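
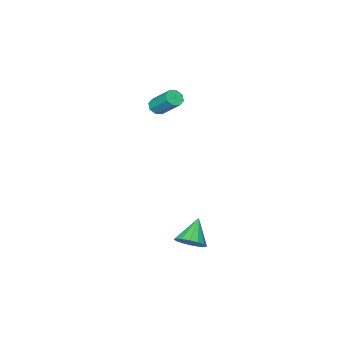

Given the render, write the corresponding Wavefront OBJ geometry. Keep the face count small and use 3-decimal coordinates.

v 3.237 3.185 -4.372
v 3.625 3.56 -3.837
v 2.303 2.715 -3.368
v 3.356 3.816 -3.967
v 3.056 3.904 -4.205
v 2.804 3.798 -4.488
v 2.668 3.529 -4.741
v 2.685 3.167 -4.894
v 2.85 2.81 -4.908
v 3.118 2.553 -4.778
v 3.419 2.466 -4.54
v 3.67 2.571 -4.256
v 3.806 2.841 -4.004
v 3.789 3.203 -3.85
v -0.707 -3.488 0.146
v -0.357 -3.228 -0.118
v -0.422 -2.053 0.95
v -0.773 -2.312 1.214
v -0.721 -3.145 -0.232
v -0.786 -1.97 0.837
v -1.077 -3.263 -0.124
v -1.142 -2.087 0.944
v -1.217 -3.512 0.141
v -1.282 -2.337 1.21
v -1.058 -3.747 0.41
v -1.123 -2.572 1.478
v -0.694 -3.83 0.523
v -0.759 -2.655 1.592
v -0.338 -3.713 0.416
v -0.403 -2.537 1.484
v -0.198 -3.463 0.15
v -0.263 -2.288 1.219
f 2 1 4
f 2 4 3
f 4 1 5
f 4 5 3
f 5 1 6
f 5 6 3
f 6 1 7
f 6 7 3
f 7 1 8
f 7 8 3
f 8 1 9
f 8 9 3
f 9 1 10
f 9 10 3
f 10 1 11
f 10 11 3
f 11 1 12
f 11 12 3
f 12 1 13
f 12 13 3
f 13 1 14
f 13 14 3
f 14 1 2
f 14 2 3
f 16 15 19
f 16 19 17
f 17 19 20
f 17 20 18
f 19 15 21
f 19 21 20
f 20 21 22
f 20 22 18
f 21 15 23
f 21 23 22
f 22 23 24
f 22 24 18
f 23 15 25
f 23 25 24
f 24 25 26
f 24 26 18
f 25 15 27
f 25 27 26
f 26 27 28
f 26 28 18
f 27 15 29
f 27 29 28
f 28 29 30
f 28 30 18
f 29 15 31
f 29 31 30
f 30 31 32
f 30 32 18
f 31 15 16
f 31 16 32
f 32 16 17
f 32 17 18



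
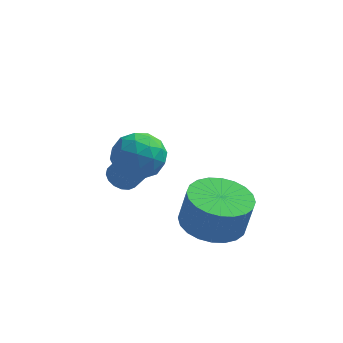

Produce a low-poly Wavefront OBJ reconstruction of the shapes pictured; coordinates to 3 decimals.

v 1.929 -2.362 -2.542
v 2.935 -2.664 -2.749
v 3.196 -2.66 -1.486
v 2.191 -2.358 -1.278
v 2.971 -2.248 -2.758
v 3.233 -2.245 -1.494
v 2.849 -1.85 -2.733
v 3.11 -1.846 -1.47
v 2.587 -1.529 -2.68
v 2.848 -1.526 -1.417
v 2.225 -1.335 -2.606
v 2.486 -1.332 -1.342
v 1.817 -1.298 -2.521
v 2.079 -1.294 -1.258
v 1.427 -1.422 -2.44
v 1.689 -1.419 -1.177
v 1.113 -1.69 -2.375
v 1.375 -1.686 -1.111
v 0.924 -2.06 -2.334
v 1.185 -2.056 -1.071
v 0.887 -2.475 -2.326
v 1.149 -2.472 -1.062
v 1.01 -2.874 -2.35
v 1.271 -2.87 -1.087
v 1.272 -3.194 -2.403
v 1.533 -3.191 -1.14
v 1.634 -3.388 -2.478
v 1.895 -3.385 -1.214
v 2.041 -3.426 -2.562
v 2.303 -3.422 -1.299
v 2.431 -3.301 -2.643
v 2.693 -3.298 -1.38
v 2.745 -3.034 -2.709
v 3.007 -3.03 -1.445
v -1.307 0.253 -2.825
v -1.013 -0.174 -3.085
v -0.318 -0.42 -1.895
v -0.613 0.007 -1.635
v -0.857 0.051 -3.13
v -0.162 -0.195 -1.94
v -0.804 0.323 -3.105
v -0.109 0.077 -1.914
v -0.866 0.578 -3.015
v -0.172 0.332 -1.825
v -1.03 0.759 -2.883
v -0.335 0.513 -1.692
v -1.257 0.824 -2.737
v -0.562 0.578 -1.546
v -1.496 0.758 -2.611
v -0.801 0.512 -1.421
v -1.691 0.577 -2.534
v -0.996 0.331 -1.344
v -1.799 0.321 -2.524
v -1.104 0.075 -1.334
v -1.794 0.05 -2.583
v -1.099 -0.196 -1.393
v -1.678 -0.175 -2.697
v -0.983 -0.421 -1.507
v -1.476 -0.302 -2.841
v -0.781 -0.548 -1.651
v -1.237 -0.301 -2.981
v -0.542 -0.547 -1.791
v -0.529 -3.044 0.468
v 0.103 -2.587 0.905
v -0.423 -4.113 1.435
v 0.209 -3.656 1.872
v -0.636 -3.365 1.874
v -0.701 -2.703 1.277
v 0.381 -3.997 1.063
v 0.316 -3.335 0.466
v 0.666 -3.176 1.272
v 0.037 -2.785 1.774
v -0.357 -3.915 0.566
v -0.986 -3.524 1.068
v -0.222 -2.721 0.602
v -0.098 -3.979 1.738
v -0.594 -3.807 1.74
v -0.223 -3.539 1.996
v -0.695 -2.79 0.82
v -0.323 -2.521 1.077
v -0.758 -2.978 1.647
v 0.003 -4.179 1.263
v 0.375 -3.91 1.52
v -0.097 -3.161 0.344
v 0.274 -2.893 0.6
v 0.438 -3.722 0.693
v 0.48 -2.799 1.074
v 0.542 -3.428 1.643
v 0.643 -3.628 1.168
v 0.605 -3.239 0.816
v 0.11 -2.569 1.369
v 0.173 -3.198 1.937
v -0.324 -3.026 1.939
v -0.362 -2.638 1.587
v 0.441 -2.915 1.585
v -0.493 -3.502 0.403
v -0.43 -4.131 0.971
v 0.042 -4.062 0.753
v 0.004 -3.674 0.401
v -0.862 -3.272 0.697
v -0.8 -3.901 1.266
v -0.925 -3.461 1.524
v -0.963 -3.072 1.172
v -0.761 -3.785 0.755
f 2 1 5
f 2 5 3
f 3 5 6
f 3 6 4
f 5 1 7
f 5 7 6
f 6 7 8
f 6 8 4
f 7 1 9
f 7 9 8
f 8 9 10
f 8 10 4
f 9 1 11
f 9 11 10
f 10 11 12
f 10 12 4
f 11 1 13
f 11 13 12
f 12 13 14
f 12 14 4
f 13 1 15
f 13 15 14
f 14 15 16
f 14 16 4
f 15 1 17
f 15 17 16
f 16 17 18
f 16 18 4
f 17 1 19
f 17 19 18
f 18 19 20
f 18 20 4
f 19 1 21
f 19 21 20
f 20 21 22
f 20 22 4
f 21 1 23
f 21 23 22
f 22 23 24
f 22 24 4
f 23 1 25
f 23 25 24
f 24 25 26
f 24 26 4
f 25 1 27
f 25 27 26
f 26 27 28
f 26 28 4
f 27 1 29
f 27 29 28
f 28 29 30
f 28 30 4
f 29 1 31
f 29 31 30
f 30 31 32
f 30 32 4
f 31 1 33
f 31 33 32
f 32 33 34
f 32 34 4
f 33 1 2
f 33 2 34
f 34 2 3
f 34 3 4
f 36 35 39
f 36 39 37
f 37 39 40
f 37 40 38
f 39 35 41
f 39 41 40
f 40 41 42
f 40 42 38
f 41 35 43
f 41 43 42
f 42 43 44
f 42 44 38
f 43 35 45
f 43 45 44
f 44 45 46
f 44 46 38
f 45 35 47
f 45 47 46
f 46 47 48
f 46 48 38
f 47 35 49
f 47 49 48
f 48 49 50
f 48 50 38
f 49 35 51
f 49 51 50
f 50 51 52
f 50 52 38
f 51 35 53
f 51 53 52
f 52 53 54
f 52 54 38
f 53 35 55
f 53 55 54
f 54 55 56
f 54 56 38
f 55 35 57
f 55 57 56
f 56 57 58
f 56 58 38
f 57 35 59
f 57 59 58
f 58 59 60
f 58 60 38
f 59 35 61
f 59 61 60
f 60 61 62
f 60 62 38
f 61 35 36
f 61 36 62
f 62 36 37
f 62 37 38
f 63 100 79
f 100 74 103
f 79 103 68
f 100 103 79
f 63 79 75
f 79 68 80
f 75 80 64
f 79 80 75
f 63 75 84
f 75 64 85
f 84 85 70
f 75 85 84
f 63 84 96
f 84 70 99
f 96 99 73
f 84 99 96
f 63 96 100
f 96 73 104
f 100 104 74
f 96 104 100
f 64 80 91
f 80 68 94
f 91 94 72
f 80 94 91
f 68 103 81
f 103 74 102
f 81 102 67
f 103 102 81
f 74 104 101
f 104 73 97
f 101 97 65
f 104 97 101
f 73 99 98
f 99 70 86
f 98 86 69
f 99 86 98
f 70 85 90
f 85 64 87
f 90 87 71
f 85 87 90
f 66 92 78
f 92 72 93
f 78 93 67
f 92 93 78
f 66 78 76
f 78 67 77
f 76 77 65
f 78 77 76
f 66 76 83
f 76 65 82
f 83 82 69
f 76 82 83
f 66 83 88
f 83 69 89
f 88 89 71
f 83 89 88
f 66 88 92
f 88 71 95
f 92 95 72
f 88 95 92
f 67 93 81
f 93 72 94
f 81 94 68
f 93 94 81
f 65 77 101
f 77 67 102
f 101 102 74
f 77 102 101
f 69 82 98
f 82 65 97
f 98 97 73
f 82 97 98
f 71 89 90
f 89 69 86
f 90 86 70
f 89 86 90
f 72 95 91
f 95 71 87
f 91 87 64
f 95 87 91



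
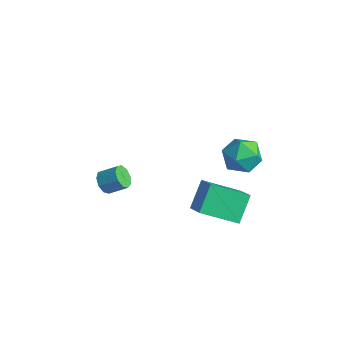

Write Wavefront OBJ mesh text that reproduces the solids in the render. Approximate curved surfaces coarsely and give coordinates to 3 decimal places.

v 2.847 1.448 2.08
v 3.262 1.875 1.277
v 4.078 0.405 2.163
v 4.493 0.832 1.36
v 4.452 1.33 2.225
v 3.691 1.974 2.174
v 3.649 0.306 1.266
v 2.888 0.95 1.215
v 3.758 1.168 0.774
v 4.254 1.801 1.367
v 3.086 0.479 2.073
v 3.582 1.112 2.666
v 3.161 -0.838 -1.639
v 2.719 0.193 -0.584
v 2.186 -0.536 -2.343
v 1.744 0.496 -1.288
v 4.256 0.564 -2.552
v 3.814 1.596 -1.497
v 3.281 0.867 -3.256
v 2.839 1.898 -2.201
v -2.514 -1.734 -3.469
v -2.042 -2.158 -3.552
v -1.394 -1.55 -2.975
v -1.866 -1.126 -2.891
v -2.035 -1.861 -3.874
v -1.386 -1.253 -3.296
v -2.252 -1.504 -4.005
v -1.603 -0.896 -3.428
v -2.592 -1.255 -3.886
v -1.943 -0.647 -3.309
v -2.895 -1.23 -3.572
v -2.247 -0.622 -2.994
v -3.02 -1.441 -3.209
v -2.372 -0.833 -2.631
v -2.909 -1.789 -2.968
v -2.26 -1.181 -2.39
v -2.613 -2.111 -2.961
v -1.964 -1.503 -2.384
v -2.27 -2.257 -3.192
v -1.622 -1.649 -2.615
f 1 12 6
f 1 6 2
f 1 2 8
f 1 8 11
f 1 11 12
f 2 6 10
f 6 12 5
f 12 11 3
f 11 8 7
f 8 2 9
f 4 10 5
f 4 5 3
f 4 3 7
f 4 7 9
f 4 9 10
f 5 10 6
f 3 5 12
f 7 3 11
f 9 7 8
f 10 9 2
f 14 16 13
f 17 14 13
f 13 16 15
f 15 17 13
f 14 20 16
f 18 14 17
f 18 20 14
f 16 20 15
f 19 17 15
f 15 20 19
f 19 18 17
f 20 18 19
f 22 21 25
f 22 25 23
f 23 25 26
f 23 26 24
f 25 21 27
f 25 27 26
f 26 27 28
f 26 28 24
f 27 21 29
f 27 29 28
f 28 29 30
f 28 30 24
f 29 21 31
f 29 31 30
f 30 31 32
f 30 32 24
f 31 21 33
f 31 33 32
f 32 33 34
f 32 34 24
f 33 21 35
f 33 35 34
f 34 35 36
f 34 36 24
f 35 21 37
f 35 37 36
f 36 37 38
f 36 38 24
f 37 21 39
f 37 39 38
f 38 39 40
f 38 40 24
f 39 21 22
f 39 22 40
f 40 22 23
f 40 23 24



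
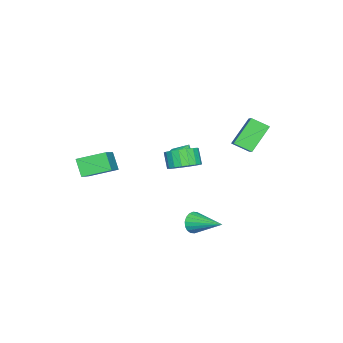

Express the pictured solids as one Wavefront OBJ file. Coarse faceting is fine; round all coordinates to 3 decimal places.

v 2.974 -3.873 1.88
v 4.692 -3.423 2.923
v 2.267 -2.396 2.405
v 3.985 -1.945 3.448
v 3.435 -3.295 0.872
v 5.153 -2.844 1.915
v 2.728 -1.817 1.397
v 4.446 -1.367 2.44
v -3.651 4.365 2.978
v -3.458 3.335 3.499
v -2.195 5.136 3.963
v -2.002 4.106 4.484
v -2.378 3.854 1.496
v -2.185 2.824 2.017
v -0.922 4.625 2.481
v -0.729 3.595 3.002
v 2.508 2.656 -1.827
v 2.865 2.362 -1.25
v 2.992 4.564 -1.153
v 3.101 2.383 -1.479
v 3.219 2.458 -1.777
v 3.197 2.573 -2.085
v 3.038 2.704 -2.342
v 2.774 2.826 -2.497
v 2.458 2.914 -2.519
v 2.151 2.951 -2.404
v 1.915 2.93 -2.176
v 1.797 2.855 -1.878
v 1.819 2.74 -1.57
v 1.978 2.609 -1.313
v 2.242 2.487 -1.158
v 2.559 2.399 -1.135
v -0.226 0.833 0.678
v 0.314 0.009 0.58
v -0.193 -0.436 1.524
v -0.734 0.387 1.622
v 0.568 0.263 0.836
v 0.06 -0.182 1.78
v 0.664 0.629 1.061
v 0.156 0.184 2.004
v 0.584 1.036 1.21
v 0.076 0.591 2.153
v 0.343 1.403 1.253
v -0.164 0.958 2.197
v -0.01 1.656 1.183
v -0.518 1.211 2.127
v -0.406 1.747 1.013
v -0.914 1.302 1.956
v -0.767 1.656 0.776
v -1.274 1.211 1.72
v -1.02 1.402 0.52
v -1.528 0.957 1.464
v -1.116 1.036 0.296
v -1.624 0.591 1.239
v -1.036 0.629 0.147
v -1.544 0.184 1.09
v -0.796 0.262 0.103
v -1.303 -0.183 1.047
v -0.442 0.009 0.173
v -0.95 -0.436 1.117
v -0.046 -0.082 0.344
v -0.554 -0.527 1.287
v -3.439 -0.835 -0.648
v -3.036 -0.197 -0.882
v -3.541 -0.405 0.348
v -3.465 -0.111 -0.963
v -3.886 -0.254 -0.944
v -4.165 -0.582 -0.832
v -4.213 -0.99 -0.661
v -4.016 -1.349 -0.486
v -3.636 -1.544 -0.363
v -3.193 -1.515 -0.33
v -2.828 -1.269 -0.399
v -2.657 -0.885 -0.546
v -2.735 -0.486 -0.726
f 2 4 1
f 5 2 1
f 1 4 3
f 3 5 1
f 2 8 4
f 6 2 5
f 6 8 2
f 4 8 3
f 7 5 3
f 3 8 7
f 7 6 5
f 8 6 7
f 10 12 9
f 13 10 9
f 9 12 11
f 11 13 9
f 10 16 12
f 14 10 13
f 14 16 10
f 12 16 11
f 15 13 11
f 11 16 15
f 15 14 13
f 16 14 15
f 18 17 20
f 18 20 19
f 20 17 21
f 20 21 19
f 21 17 22
f 21 22 19
f 22 17 23
f 22 23 19
f 23 17 24
f 23 24 19
f 24 17 25
f 24 25 19
f 25 17 26
f 25 26 19
f 26 17 27
f 26 27 19
f 27 17 28
f 27 28 19
f 28 17 29
f 28 29 19
f 29 17 30
f 29 30 19
f 30 17 31
f 30 31 19
f 31 17 32
f 31 32 19
f 32 17 18
f 32 18 19
f 34 33 37
f 34 37 35
f 35 37 38
f 35 38 36
f 37 33 39
f 37 39 38
f 38 39 40
f 38 40 36
f 39 33 41
f 39 41 40
f 40 41 42
f 40 42 36
f 41 33 43
f 41 43 42
f 42 43 44
f 42 44 36
f 43 33 45
f 43 45 44
f 44 45 46
f 44 46 36
f 45 33 47
f 45 47 46
f 46 47 48
f 46 48 36
f 47 33 49
f 47 49 48
f 48 49 50
f 48 50 36
f 49 33 51
f 49 51 50
f 50 51 52
f 50 52 36
f 51 33 53
f 51 53 52
f 52 53 54
f 52 54 36
f 53 33 55
f 53 55 54
f 54 55 56
f 54 56 36
f 55 33 57
f 55 57 56
f 56 57 58
f 56 58 36
f 57 33 59
f 57 59 58
f 58 59 60
f 58 60 36
f 59 33 61
f 59 61 60
f 60 61 62
f 60 62 36
f 61 33 34
f 61 34 62
f 62 34 35
f 62 35 36
f 64 63 66
f 64 66 65
f 66 63 67
f 66 67 65
f 67 63 68
f 67 68 65
f 68 63 69
f 68 69 65
f 69 63 70
f 69 70 65
f 70 63 71
f 70 71 65
f 71 63 72
f 71 72 65
f 72 63 73
f 72 73 65
f 73 63 74
f 73 74 65
f 74 63 75
f 74 75 65
f 75 63 64
f 75 64 65



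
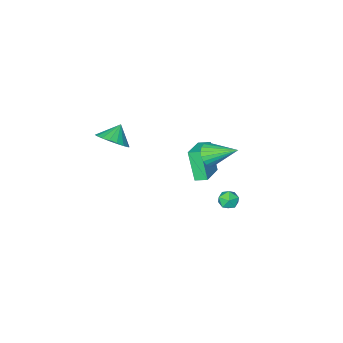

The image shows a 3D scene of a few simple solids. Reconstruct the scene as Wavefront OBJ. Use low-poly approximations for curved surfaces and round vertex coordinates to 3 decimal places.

v -1.023 1.874 1.822
v -0.465 2.398 1.59
v -1.937 3.306 2.858
v -0.692 2.427 1.349
v -0.977 2.36 1.189
v -1.269 2.21 1.14
v -1.519 2.001 1.208
v -1.683 1.77 1.382
v -1.733 1.557 1.633
v -1.66 1.399 1.916
v -1.477 1.323 2.184
v -1.216 1.342 2.388
v -0.921 1.453 2.495
v -0.644 1.636 2.486
v -0.432 1.861 2.362
v -0.323 2.088 2.144
v -0.334 2.278 1.871
v -4.144 -3.173 -5.164
v -4.244 -4.076 -3.238
v -4.666 -2.59 -4.917
v -4.766 -3.493 -2.991
v -2.734 -2.147 -4.609
v -2.834 -3.05 -2.683
v -3.256 -1.564 -4.362
v -3.356 -2.467 -2.436
v 3.734 -0.632 3.474
v 4.264 -0.074 4.16
v 2.966 -0.948 4.326
v 3.959 0.227 3.996
v 3.61 0.358 3.73
v 3.285 0.293 3.413
v 3.05 0.045 3.108
v 2.95 -0.338 2.875
v 3.006 -0.778 2.762
v 3.205 -1.19 2.789
v 3.51 -1.491 2.952
v 3.859 -1.622 3.219
v 4.184 -1.557 3.536
v 4.419 -1.308 3.841
v 4.519 -0.926 4.074
v 4.463 -0.485 4.187
v -1.474 3.788 -1.703
v -0.889 3.416 -1.681
v -2.051 2.904 -1.319
v -1.466 2.532 -1.297
v -1.559 3.058 -0.854
v -1.202 3.604 -1.091
v -1.738 2.716 -1.909
v -1.381 3.262 -2.146
v -1.052 2.753 -1.809
v -0.941 2.964 -1.157
v -1.999 3.356 -1.843
v -1.888 3.567 -1.191
f 2 1 4
f 2 4 3
f 4 1 5
f 4 5 3
f 5 1 6
f 5 6 3
f 6 1 7
f 6 7 3
f 7 1 8
f 7 8 3
f 8 1 9
f 8 9 3
f 9 1 10
f 9 10 3
f 10 1 11
f 10 11 3
f 11 1 12
f 11 12 3
f 12 1 13
f 12 13 3
f 13 1 14
f 13 14 3
f 14 1 15
f 14 15 3
f 15 1 16
f 15 16 3
f 16 1 17
f 16 17 3
f 17 1 2
f 17 2 3
f 19 21 18
f 22 19 18
f 18 21 20
f 20 22 18
f 19 25 21
f 23 19 22
f 23 25 19
f 21 25 20
f 24 22 20
f 20 25 24
f 24 23 22
f 25 23 24
f 27 26 29
f 27 29 28
f 29 26 30
f 29 30 28
f 30 26 31
f 30 31 28
f 31 26 32
f 31 32 28
f 32 26 33
f 32 33 28
f 33 26 34
f 33 34 28
f 34 26 35
f 34 35 28
f 35 26 36
f 35 36 28
f 36 26 37
f 36 37 28
f 37 26 38
f 37 38 28
f 38 26 39
f 38 39 28
f 39 26 40
f 39 40 28
f 40 26 41
f 40 41 28
f 41 26 27
f 41 27 28
f 42 53 47
f 42 47 43
f 42 43 49
f 42 49 52
f 42 52 53
f 43 47 51
f 47 53 46
f 53 52 44
f 52 49 48
f 49 43 50
f 45 51 46
f 45 46 44
f 45 44 48
f 45 48 50
f 45 50 51
f 46 51 47
f 44 46 53
f 48 44 52
f 50 48 49
f 51 50 43



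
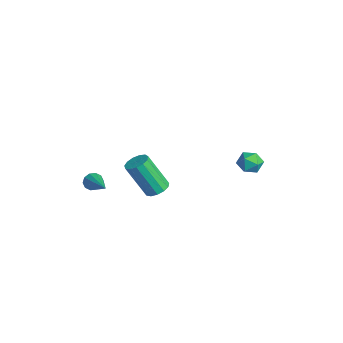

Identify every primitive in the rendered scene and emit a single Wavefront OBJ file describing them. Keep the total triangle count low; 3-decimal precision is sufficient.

v -0.822 -3.025 -1.117
v -0.614 -3.232 -1.558
v 1.042 -2.975 -0.263
v -0.609 -2.905 -1.587
v -0.686 -2.625 -1.437
v -0.814 -2.497 -1.164
v -0.946 -2.571 -0.873
v -1.029 -2.819 -0.675
v -1.034 -3.145 -0.646
v -0.957 -3.425 -0.797
v -0.829 -3.553 -1.07
v -0.698 -3.479 -1.361
v 3.252 -1.127 0.86
v 3.682 -1.591 0.765
v 3.158 -2.438 2.546
v 2.728 -1.973 2.64
v 3.854 -1.328 0.942
v 3.33 -2.175 2.722
v 3.835 -1 1.092
v 3.311 -1.847 2.872
v 3.631 -0.713 1.168
v 3.107 -1.56 2.948
v 3.307 -0.557 1.147
v 2.782 -1.404 2.927
v 2.965 -0.582 1.034
v 2.441 -1.429 2.815
v 2.714 -0.78 0.866
v 2.19 -1.627 2.647
v 2.635 -1.088 0.697
v 2.11 -1.935 2.477
v 2.751 -1.408 0.578
v 2.227 -2.255 2.359
v 3.026 -1.639 0.55
v 2.502 -2.486 2.33
v 3.374 -1.707 0.619
v 2.849 -2.554 2.4
v 2.303 4.24 0.41
v 2.705 4.514 0.934
v 2.335 3.206 0.926
v 2.737 3.48 1.45
v 2.052 3.673 1.386
v 2.032 4.313 1.067
v 3.008 3.407 0.793
v 2.988 4.047 0.474
v 3.14 3.999 1.171
v 2.549 4.164 1.538
v 2.491 3.556 0.322
v 1.9 3.721 0.689
f 2 1 4
f 2 4 3
f 4 1 5
f 4 5 3
f 5 1 6
f 5 6 3
f 6 1 7
f 6 7 3
f 7 1 8
f 7 8 3
f 8 1 9
f 8 9 3
f 9 1 10
f 9 10 3
f 10 1 11
f 10 11 3
f 11 1 12
f 11 12 3
f 12 1 2
f 12 2 3
f 14 13 17
f 14 17 15
f 15 17 18
f 15 18 16
f 17 13 19
f 17 19 18
f 18 19 20
f 18 20 16
f 19 13 21
f 19 21 20
f 20 21 22
f 20 22 16
f 21 13 23
f 21 23 22
f 22 23 24
f 22 24 16
f 23 13 25
f 23 25 24
f 24 25 26
f 24 26 16
f 25 13 27
f 25 27 26
f 26 27 28
f 26 28 16
f 27 13 29
f 27 29 28
f 28 29 30
f 28 30 16
f 29 13 31
f 29 31 30
f 30 31 32
f 30 32 16
f 31 13 33
f 31 33 32
f 32 33 34
f 32 34 16
f 33 13 35
f 33 35 34
f 34 35 36
f 34 36 16
f 35 13 14
f 35 14 36
f 36 14 15
f 36 15 16
f 37 48 42
f 37 42 38
f 37 38 44
f 37 44 47
f 37 47 48
f 38 42 46
f 42 48 41
f 48 47 39
f 47 44 43
f 44 38 45
f 40 46 41
f 40 41 39
f 40 39 43
f 40 43 45
f 40 45 46
f 41 46 42
f 39 41 48
f 43 39 47
f 45 43 44
f 46 45 38



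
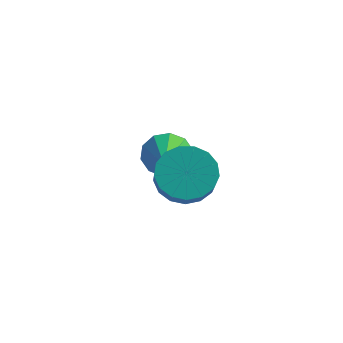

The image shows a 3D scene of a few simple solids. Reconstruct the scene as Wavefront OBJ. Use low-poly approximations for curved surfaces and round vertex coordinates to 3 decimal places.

v 2.298 -1.23 2.87
v 3.204 -1.246 2.471
v 3.648 -2.105 3.511
v 2.742 -2.09 3.91
v 3.218 -0.878 2.769
v 3.661 -1.737 3.809
v 3.021 -0.591 3.09
v 3.464 -1.45 4.13
v 2.658 -0.45 3.361
v 3.102 -1.309 4.401
v 2.213 -0.488 3.519
v 2.657 -1.347 4.559
v 1.788 -0.696 3.529
v 2.231 -1.555 4.569
v 1.479 -1.027 3.388
v 1.923 -1.886 4.428
v 1.358 -1.404 3.128
v 1.802 -2.263 4.168
v 1.453 -1.742 2.809
v 1.896 -2.601 3.849
v 1.741 -1.962 2.504
v 2.184 -2.821 3.544
v 2.156 -2.015 2.283
v 2.6 -2.874 3.323
v 2.605 -1.888 2.196
v 3.048 -2.747 3.236
v 2.983 -1.61 2.264
v 3.426 -2.469 3.304
v 0.206 1.879 0.916
v 0.625 2.397 1.506
v 0.894 0.221 1.884
v 0.118 2.298 1.696
v -0.355 2.039 1.588
v -0.613 1.719 1.223
v -0.559 1.46 0.741
v -0.213 1.361 0.326
v 0.294 1.46 0.136
v 0.767 1.719 0.244
v 1.026 2.04 0.608
v 0.972 2.299 1.091
f 2 1 5
f 2 5 3
f 3 5 6
f 3 6 4
f 5 1 7
f 5 7 6
f 6 7 8
f 6 8 4
f 7 1 9
f 7 9 8
f 8 9 10
f 8 10 4
f 9 1 11
f 9 11 10
f 10 11 12
f 10 12 4
f 11 1 13
f 11 13 12
f 12 13 14
f 12 14 4
f 13 1 15
f 13 15 14
f 14 15 16
f 14 16 4
f 15 1 17
f 15 17 16
f 16 17 18
f 16 18 4
f 17 1 19
f 17 19 18
f 18 19 20
f 18 20 4
f 19 1 21
f 19 21 20
f 20 21 22
f 20 22 4
f 21 1 23
f 21 23 22
f 22 23 24
f 22 24 4
f 23 1 25
f 23 25 24
f 24 25 26
f 24 26 4
f 25 1 27
f 25 27 26
f 26 27 28
f 26 28 4
f 27 1 2
f 27 2 28
f 28 2 3
f 28 3 4
f 30 29 32
f 30 32 31
f 32 29 33
f 32 33 31
f 33 29 34
f 33 34 31
f 34 29 35
f 34 35 31
f 35 29 36
f 35 36 31
f 36 29 37
f 36 37 31
f 37 29 38
f 37 38 31
f 38 29 39
f 38 39 31
f 39 29 40
f 39 40 31
f 40 29 30
f 40 30 31



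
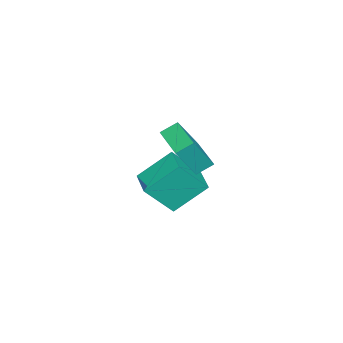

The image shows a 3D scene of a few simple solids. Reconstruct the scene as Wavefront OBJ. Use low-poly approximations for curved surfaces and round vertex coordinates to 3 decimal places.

v -4.911 -1.768 -3
v -4.083 -2.863 -1.411
v -3.662 -0.867 -3.031
v -2.834 -1.962 -1.441
v -3.986 -3.098 -4.399
v -3.158 -4.193 -2.809
v -2.737 -2.197 -4.429
v -1.909 -3.292 -2.84
v -0.063 -1.69 2.462
v -0.578 -1.082 2.941
v -0.839 -1.078 0.851
v -1.354 -0.47 1.33
v 1.334 -0.37 2.29
v 0.819 0.238 2.769
v 0.558 0.242 0.679
v 0.043 0.85 1.158
f 2 4 1
f 5 2 1
f 1 4 3
f 3 5 1
f 2 8 4
f 6 2 5
f 6 8 2
f 4 8 3
f 7 5 3
f 3 8 7
f 7 6 5
f 8 6 7
f 10 12 9
f 13 10 9
f 9 12 11
f 11 13 9
f 10 16 12
f 14 10 13
f 14 16 10
f 12 16 11
f 15 13 11
f 11 16 15
f 15 14 13
f 16 14 15



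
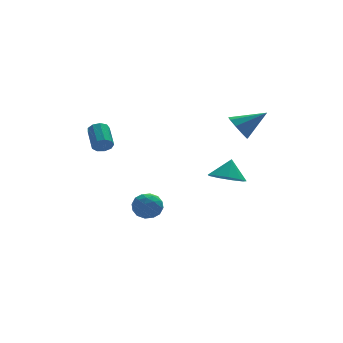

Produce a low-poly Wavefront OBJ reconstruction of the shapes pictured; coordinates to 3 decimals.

v -0.754 2.061 -3.14
v -0.04 1.683 -3.183
v -1.14 1.457 -4.237
v -0.426 1.079 -4.28
v -0.949 0.889 -3.692
v -0.711 1.263 -3.014
v -0.469 1.877 -4.406
v -0.231 2.251 -3.728
v 0.136 1.569 -3.965
v -0.16 0.959 -3.524
v -1.02 2.181 -3.896
v -1.316 1.571 -3.455
v -0.363 1.925 -3.065
v -0.817 1.215 -4.355
v -1.125 1.104 -4.009
v -0.705 0.881 -4.034
v -0.758 1.678 -2.966
v -0.338 1.456 -2.992
v -0.872 0.989 -3.291
v -0.842 1.684 -4.428
v -0.422 1.462 -4.454
v -0.475 2.259 -3.386
v -0.055 2.036 -3.411
v -0.308 2.151 -4.129
v 0.16 1.636 -3.55
v -0.066 1.281 -4.195
v -0.092 1.75 -4.269
v 0.048 1.97 -3.87
v -0.014 1.277 -3.291
v -0.241 0.922 -3.936
v -0.549 0.81 -3.59
v -0.409 1.03 -3.192
v 0.09 1.21 -3.751
v -0.939 2.218 -3.484
v -1.166 1.863 -4.129
v -0.771 2.11 -4.228
v -0.631 2.33 -3.83
v -1.114 1.859 -3.225
v -1.34 1.504 -3.87
v -1.228 1.17 -3.55
v -1.088 1.39 -3.151
v -1.27 1.93 -3.669
v 2.701 -2.003 2.42
v 3.1 -1.625 1.88
v 4.019 -2.137 3.3
v 2.902 -1.284 2.229
v 2.61 -1.279 2.668
v 2.36 -1.613 2.99
v 2.271 -2.129 3.046
v 2.382 -2.586 2.809
v 2.643 -2.77 2.39
v 2.931 -2.595 1.985
v 3.111 -2.143 1.784
v 2.407 -1.33 -0.993
v 3.217 -1.751 -1.106
v 2.773 -0.89 -0.007
v 3.234 -1.179 -1.367
v 2.863 -0.678 -1.454
v 2.279 -0.482 -1.325
v 1.755 -0.683 -1.04
v 1.536 -1.187 -0.734
v 1.724 -1.758 -0.548
v 2.232 -2.129 -0.571
v 2.822 -2.126 -0.791
v -2.782 1.338 0.619
v -2.412 1.146 0.946
v -2.328 2.329 1.548
v -2.698 2.522 1.221
v -2.255 1.285 0.65
v -2.172 2.468 1.252
v -2.345 1.45 0.34
v -2.262 2.633 0.942
v -2.639 1.562 0.16
v -2.556 2.745 0.762
v -3 1.57 0.195
v -2.916 2.753 0.797
v -3.259 1.469 0.428
v -3.175 2.652 1.03
v -3.294 1.308 0.751
v -3.211 2.491 1.353
v -3.09 1.16 1.012
v -3.006 2.343 1.614
v -2.741 1.097 1.089
v -2.658 2.28 1.691
f 1 38 17
f 38 12 41
f 17 41 6
f 38 41 17
f 1 17 13
f 17 6 18
f 13 18 2
f 17 18 13
f 1 13 22
f 13 2 23
f 22 23 8
f 13 23 22
f 1 22 34
f 22 8 37
f 34 37 11
f 22 37 34
f 1 34 38
f 34 11 42
f 38 42 12
f 34 42 38
f 2 18 29
f 18 6 32
f 29 32 10
f 18 32 29
f 6 41 19
f 41 12 40
f 19 40 5
f 41 40 19
f 12 42 39
f 42 11 35
f 39 35 3
f 42 35 39
f 11 37 36
f 37 8 24
f 36 24 7
f 37 24 36
f 8 23 28
f 23 2 25
f 28 25 9
f 23 25 28
f 4 30 16
f 30 10 31
f 16 31 5
f 30 31 16
f 4 16 14
f 16 5 15
f 14 15 3
f 16 15 14
f 4 14 21
f 14 3 20
f 21 20 7
f 14 20 21
f 4 21 26
f 21 7 27
f 26 27 9
f 21 27 26
f 4 26 30
f 26 9 33
f 30 33 10
f 26 33 30
f 5 31 19
f 31 10 32
f 19 32 6
f 31 32 19
f 3 15 39
f 15 5 40
f 39 40 12
f 15 40 39
f 7 20 36
f 20 3 35
f 36 35 11
f 20 35 36
f 9 27 28
f 27 7 24
f 28 24 8
f 27 24 28
f 10 33 29
f 33 9 25
f 29 25 2
f 33 25 29
f 44 43 46
f 44 46 45
f 46 43 47
f 46 47 45
f 47 43 48
f 47 48 45
f 48 43 49
f 48 49 45
f 49 43 50
f 49 50 45
f 50 43 51
f 50 51 45
f 51 43 52
f 51 52 45
f 52 43 53
f 52 53 45
f 53 43 44
f 53 44 45
f 55 54 57
f 55 57 56
f 57 54 58
f 57 58 56
f 58 54 59
f 58 59 56
f 59 54 60
f 59 60 56
f 60 54 61
f 60 61 56
f 61 54 62
f 61 62 56
f 62 54 63
f 62 63 56
f 63 54 64
f 63 64 56
f 64 54 55
f 64 55 56
f 66 65 69
f 66 69 67
f 67 69 70
f 67 70 68
f 69 65 71
f 69 71 70
f 70 71 72
f 70 72 68
f 71 65 73
f 71 73 72
f 72 73 74
f 72 74 68
f 73 65 75
f 73 75 74
f 74 75 76
f 74 76 68
f 75 65 77
f 75 77 76
f 76 77 78
f 76 78 68
f 77 65 79
f 77 79 78
f 78 79 80
f 78 80 68
f 79 65 81
f 79 81 80
f 80 81 82
f 80 82 68
f 81 65 83
f 81 83 82
f 82 83 84
f 82 84 68
f 83 65 66
f 83 66 84
f 84 66 67
f 84 67 68



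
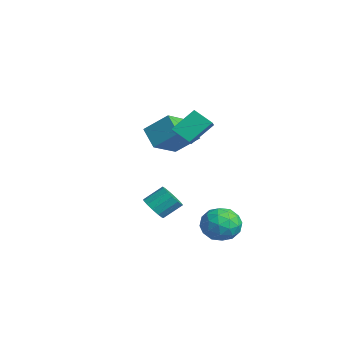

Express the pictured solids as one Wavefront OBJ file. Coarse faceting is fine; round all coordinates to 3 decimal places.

v -0.223 2.471 2.135
v -1.002 1.736 2.856
v -0.353 3.768 3.318
v -1.131 3.034 4.038
v 0.571 2.106 2.622
v -0.207 1.372 3.342
v 0.442 3.404 3.804
v -0.337 2.669 4.525
v -4.071 2.857 0.083
v -5.224 2.644 1.035
v -3.333 4.023 1.239
v -4.486 3.81 2.191
v -3.014 1.27 1.009
v -4.167 1.057 1.961
v -2.276 2.436 2.165
v -3.429 2.223 3.117
v 1.902 4.045 -4.138
v 2.43 3.674 -3.141
v 0.19 3.546 -3.419
v 0.718 3.175 -2.422
v 0.683 4.334 -2.68
v 1.741 4.643 -3.124
v 0.879 2.577 -3.436
v 1.937 2.886 -3.88
v 1.797 2.767 -2.706
v 1.676 3.853 -2.239
v 0.944 3.367 -4.321
v 0.823 4.453 -3.854
v 2.316 3.904 -3.703
v 0.304 3.316 -2.857
v 0.284 3.998 -3.009
v 0.594 3.78 -2.423
v 1.911 4.473 -3.693
v 2.222 4.255 -3.106
v 1.195 4.642 -2.835
v 0.398 2.965 -3.454
v 0.709 2.747 -2.867
v 2.026 3.44 -4.137
v 2.336 3.222 -3.551
v 1.425 2.578 -3.725
v 2.254 3.152 -2.861
v 1.248 2.859 -2.438
v 1.343 2.507 -3.035
v 1.965 2.689 -3.296
v 2.183 3.79 -2.586
v 1.177 3.497 -2.164
v 1.157 4.178 -2.315
v 1.779 4.36 -2.576
v 1.812 3.257 -2.331
v 1.443 3.723 -4.396
v 0.437 3.43 -3.974
v 0.841 2.86 -3.984
v 1.463 3.042 -4.245
v 1.372 4.361 -4.122
v 0.366 4.068 -3.699
v 0.655 4.531 -3.264
v 1.277 4.713 -3.525
v 0.808 3.963 -4.229
v 1.557 -0.176 -1.52
v 1.961 -0.628 -0.983
v 2.027 0.405 -0.163
v 1.623 0.856 -0.7
v 2.276 -0.435 -1.251
v 2.342 0.597 -0.432
v 2.362 -0.16 -1.605
v 2.428 0.873 -0.785
v 2.193 0.11 -1.931
v 2.259 1.143 -1.112
v 1.822 0.289 -2.127
v 1.888 1.322 -1.308
v 1.367 0.32 -2.131
v 1.433 1.353 -1.311
v 0.972 0.194 -1.94
v 1.038 1.227 -1.12
v 0.763 -0.05 -1.615
v 0.829 0.983 -0.796
v 0.806 -0.334 -1.261
v 0.872 0.699 -0.441
v 1.088 -0.568 -0.988
v 1.153 0.465 -0.169
v 1.518 -0.678 -0.885
v 1.584 0.355 -0.065
f 2 4 1
f 5 2 1
f 1 4 3
f 3 5 1
f 2 8 4
f 6 2 5
f 6 8 2
f 4 8 3
f 7 5 3
f 3 8 7
f 7 6 5
f 8 6 7
f 10 12 9
f 13 10 9
f 9 12 11
f 11 13 9
f 10 16 12
f 14 10 13
f 14 16 10
f 12 16 11
f 15 13 11
f 11 16 15
f 15 14 13
f 16 14 15
f 17 54 33
f 54 28 57
f 33 57 22
f 54 57 33
f 17 33 29
f 33 22 34
f 29 34 18
f 33 34 29
f 17 29 38
f 29 18 39
f 38 39 24
f 29 39 38
f 17 38 50
f 38 24 53
f 50 53 27
f 38 53 50
f 17 50 54
f 50 27 58
f 54 58 28
f 50 58 54
f 18 34 45
f 34 22 48
f 45 48 26
f 34 48 45
f 22 57 35
f 57 28 56
f 35 56 21
f 57 56 35
f 28 58 55
f 58 27 51
f 55 51 19
f 58 51 55
f 27 53 52
f 53 24 40
f 52 40 23
f 53 40 52
f 24 39 44
f 39 18 41
f 44 41 25
f 39 41 44
f 20 46 32
f 46 26 47
f 32 47 21
f 46 47 32
f 20 32 30
f 32 21 31
f 30 31 19
f 32 31 30
f 20 30 37
f 30 19 36
f 37 36 23
f 30 36 37
f 20 37 42
f 37 23 43
f 42 43 25
f 37 43 42
f 20 42 46
f 42 25 49
f 46 49 26
f 42 49 46
f 21 47 35
f 47 26 48
f 35 48 22
f 47 48 35
f 19 31 55
f 31 21 56
f 55 56 28
f 31 56 55
f 23 36 52
f 36 19 51
f 52 51 27
f 36 51 52
f 25 43 44
f 43 23 40
f 44 40 24
f 43 40 44
f 26 49 45
f 49 25 41
f 45 41 18
f 49 41 45
f 60 59 63
f 60 63 61
f 61 63 64
f 61 64 62
f 63 59 65
f 63 65 64
f 64 65 66
f 64 66 62
f 65 59 67
f 65 67 66
f 66 67 68
f 66 68 62
f 67 59 69
f 67 69 68
f 68 69 70
f 68 70 62
f 69 59 71
f 69 71 70
f 70 71 72
f 70 72 62
f 71 59 73
f 71 73 72
f 72 73 74
f 72 74 62
f 73 59 75
f 73 75 74
f 74 75 76
f 74 76 62
f 75 59 77
f 75 77 76
f 76 77 78
f 76 78 62
f 77 59 79
f 77 79 78
f 78 79 80
f 78 80 62
f 79 59 81
f 79 81 80
f 80 81 82
f 80 82 62
f 81 59 60
f 81 60 82
f 82 60 61
f 82 61 62



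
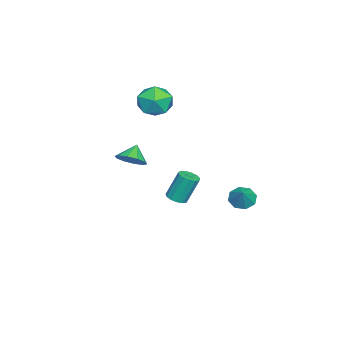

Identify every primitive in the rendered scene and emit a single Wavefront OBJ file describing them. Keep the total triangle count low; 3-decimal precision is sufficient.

v 3.63 1.737 0.28
v 3.993 2.139 0.187
v 3.753 2.686 1.606
v 3.39 2.283 1.7
v 3.717 2.248 0.098
v 3.477 2.795 1.518
v 3.413 2.195 0.067
v 3.173 2.741 1.487
v 3.178 1.996 0.104
v 2.938 2.543 1.524
v 3.087 1.715 0.197
v 2.847 2.261 1.616
v 3.168 1.441 0.316
v 2.928 1.987 1.736
v 3.396 1.26 0.424
v 3.156 1.807 1.844
v 3.698 1.231 0.486
v 3.458 1.778 1.906
v 3.978 1.363 0.483
v 3.739 1.909 1.903
v 4.148 1.613 0.415
v 3.909 2.159 1.835
v 4.154 1.902 0.305
v 3.914 2.449 1.725
v -2.834 3.312 -3.009
v -2.306 3.048 -3.456
v -2.026 3.508 -2.171
v -2.38 3.606 -3.514
v -2.72 3.993 -3.277
v -3.126 3.98 -2.883
v -3.361 3.577 -2.562
v -3.287 3.019 -2.503
v -2.948 2.632 -2.741
v -2.542 2.644 -3.135
v -0.039 -1.63 0.416
v 0.424 -2.106 0.914
v -0.741 -1.53 1.164
v 0.567 -1.619 0.983
v 0.478 -1.135 0.836
v 0.192 -0.841 0.529
v -0.182 -0.848 0.178
v -0.502 -1.153 -0.081
v -0.645 -1.641 -0.151
v -0.557 -2.124 -0.004
v -0.271 -2.419 0.304
v 0.104 -2.412 0.654
v -2.222 -0.149 4.006
v -1.378 -0.81 3.998
v -3.142 -1.31 3.102
v -2.298 -1.971 3.094
v -2.818 -1.778 4.011
v -2.25 -1.061 4.57
v -2.27 -1.059 2.53
v -1.702 -0.342 3.089
v -1.408 -1.373 3.085
v -1.747 -1.817 4.001
v -2.773 -0.303 3.099
v -3.112 -0.747 4.015
f 2 1 5
f 2 5 3
f 3 5 6
f 3 6 4
f 5 1 7
f 5 7 6
f 6 7 8
f 6 8 4
f 7 1 9
f 7 9 8
f 8 9 10
f 8 10 4
f 9 1 11
f 9 11 10
f 10 11 12
f 10 12 4
f 11 1 13
f 11 13 12
f 12 13 14
f 12 14 4
f 13 1 15
f 13 15 14
f 14 15 16
f 14 16 4
f 15 1 17
f 15 17 16
f 16 17 18
f 16 18 4
f 17 1 19
f 17 19 18
f 18 19 20
f 18 20 4
f 19 1 21
f 19 21 20
f 20 21 22
f 20 22 4
f 21 1 23
f 21 23 22
f 22 23 24
f 22 24 4
f 23 1 2
f 23 2 24
f 24 2 3
f 24 3 4
f 26 25 28
f 26 28 27
f 28 25 29
f 28 29 27
f 29 25 30
f 29 30 27
f 30 25 31
f 30 31 27
f 31 25 32
f 31 32 27
f 32 25 33
f 32 33 27
f 33 25 34
f 33 34 27
f 34 25 26
f 34 26 27
f 36 35 38
f 36 38 37
f 38 35 39
f 38 39 37
f 39 35 40
f 39 40 37
f 40 35 41
f 40 41 37
f 41 35 42
f 41 42 37
f 42 35 43
f 42 43 37
f 43 35 44
f 43 44 37
f 44 35 45
f 44 45 37
f 45 35 46
f 45 46 37
f 46 35 36
f 46 36 37
f 47 58 52
f 47 52 48
f 47 48 54
f 47 54 57
f 47 57 58
f 48 52 56
f 52 58 51
f 58 57 49
f 57 54 53
f 54 48 55
f 50 56 51
f 50 51 49
f 50 49 53
f 50 53 55
f 50 55 56
f 51 56 52
f 49 51 58
f 53 49 57
f 55 53 54
f 56 55 48



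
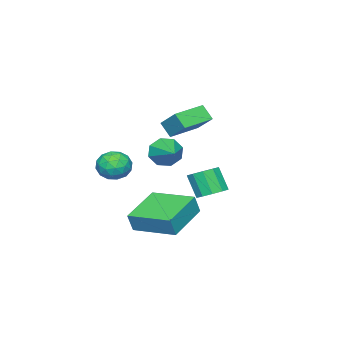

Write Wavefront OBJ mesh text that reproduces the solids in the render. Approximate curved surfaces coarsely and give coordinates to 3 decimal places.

v 1.714 1.618 2.172
v 2.16 1.503 1.543
v 2.646 2.742 2.628
v 1.726 1.902 1.446
v 1.285 2.134 1.774
v 1.095 2.065 2.336
v 1.268 1.733 2.802
v 1.701 1.334 2.899
v 2.142 1.102 2.57
v 2.332 1.171 2.009
v 0.101 2.909 -0.502
v 0.728 2.517 -0.63
v 0.586 1.92 0.493
v -0.041 2.311 0.622
v 0.845 2.907 -0.408
v 0.703 2.31 0.715
v 0.678 3.297 -0.222
v 0.536 2.7 0.901
v 0.291 3.539 -0.142
v 0.148 2.942 0.981
v -0.169 3.54 -0.2
v -0.311 2.943 0.923
v -0.526 3.3 -0.373
v -0.668 2.703 0.75
v -0.643 2.91 -0.595
v -0.785 2.313 0.528
v -0.476 2.52 -0.781
v -0.618 1.923 0.342
v -0.088 2.278 -0.861
v -0.231 1.681 0.262
v 0.371 2.277 -0.803
v 0.229 1.68 0.32
v -2.153 0.606 2.166
v -2.225 0.042 2.851
v -1.846 1.589 3.008
v -1.918 1.025 3.693
v -0.582 0.235 2.027
v -0.654 -0.329 2.712
v -0.275 1.218 2.869
v -0.347 0.654 3.554
v 3.523 1.17 1.607
v 4.273 1.019 1.341
v 3.627 0.181 2.459
v 4.377 0.03 2.193
v 4.225 0.706 2.612
v 4.161 1.317 2.085
v 3.739 -0.117 1.715
v 3.675 0.494 1.188
v 4.406 0.223 1.407
v 4.706 0.732 1.961
v 3.194 0.468 1.839
v 3.494 0.977 2.393
v 3.889 1.182 1.399
v 4.011 0.018 2.401
v 3.922 0.416 2.647
v 4.362 0.327 2.49
v 3.823 1.357 1.837
v 4.263 1.268 1.68
v 4.235 1.084 2.427
v 3.637 -0.068 2.12
v 4.077 -0.157 1.963
v 3.538 0.873 1.31
v 3.978 0.784 1.153
v 3.665 0.116 1.373
v 4.408 0.625 1.281
v 4.469 0.043 1.782
v 4.094 -0.043 1.502
v 4.057 0.317 1.192
v 4.584 0.924 1.607
v 4.645 0.342 2.108
v 4.556 0.74 2.354
v 4.518 1.099 2.045
v 4.663 0.456 1.646
v 3.255 0.858 1.692
v 3.316 0.276 2.193
v 3.382 0.101 1.755
v 3.344 0.46 1.446
v 3.431 1.157 2.018
v 3.492 0.575 2.519
v 3.843 0.883 2.608
v 3.806 1.243 2.298
v 3.237 0.744 2.154
v 2.579 1.833 -0.64
v 2.856 1.753 0.244
v 2.48 3.889 -0.423
v 2.757 3.809 0.461
v 4.543 1.991 -1.241
v 4.82 1.911 -0.357
v 4.444 4.047 -1.024
v 4.721 3.967 -0.14
f 2 1 4
f 2 4 3
f 4 1 5
f 4 5 3
f 5 1 6
f 5 6 3
f 6 1 7
f 6 7 3
f 7 1 8
f 7 8 3
f 8 1 9
f 8 9 3
f 9 1 10
f 9 10 3
f 10 1 2
f 10 2 3
f 12 11 15
f 12 15 13
f 13 15 16
f 13 16 14
f 15 11 17
f 15 17 16
f 16 17 18
f 16 18 14
f 17 11 19
f 17 19 18
f 18 19 20
f 18 20 14
f 19 11 21
f 19 21 20
f 20 21 22
f 20 22 14
f 21 11 23
f 21 23 22
f 22 23 24
f 22 24 14
f 23 11 25
f 23 25 24
f 24 25 26
f 24 26 14
f 25 11 27
f 25 27 26
f 26 27 28
f 26 28 14
f 27 11 29
f 27 29 28
f 28 29 30
f 28 30 14
f 29 11 31
f 29 31 30
f 30 31 32
f 30 32 14
f 31 11 12
f 31 12 32
f 32 12 13
f 32 13 14
f 34 36 33
f 37 34 33
f 33 36 35
f 35 37 33
f 34 40 36
f 38 34 37
f 38 40 34
f 36 40 35
f 39 37 35
f 35 40 39
f 39 38 37
f 40 38 39
f 41 78 57
f 78 52 81
f 57 81 46
f 78 81 57
f 41 57 53
f 57 46 58
f 53 58 42
f 57 58 53
f 41 53 62
f 53 42 63
f 62 63 48
f 53 63 62
f 41 62 74
f 62 48 77
f 74 77 51
f 62 77 74
f 41 74 78
f 74 51 82
f 78 82 52
f 74 82 78
f 42 58 69
f 58 46 72
f 69 72 50
f 58 72 69
f 46 81 59
f 81 52 80
f 59 80 45
f 81 80 59
f 52 82 79
f 82 51 75
f 79 75 43
f 82 75 79
f 51 77 76
f 77 48 64
f 76 64 47
f 77 64 76
f 48 63 68
f 63 42 65
f 68 65 49
f 63 65 68
f 44 70 56
f 70 50 71
f 56 71 45
f 70 71 56
f 44 56 54
f 56 45 55
f 54 55 43
f 56 55 54
f 44 54 61
f 54 43 60
f 61 60 47
f 54 60 61
f 44 61 66
f 61 47 67
f 66 67 49
f 61 67 66
f 44 66 70
f 66 49 73
f 70 73 50
f 66 73 70
f 45 71 59
f 71 50 72
f 59 72 46
f 71 72 59
f 43 55 79
f 55 45 80
f 79 80 52
f 55 80 79
f 47 60 76
f 60 43 75
f 76 75 51
f 60 75 76
f 49 67 68
f 67 47 64
f 68 64 48
f 67 64 68
f 50 73 69
f 73 49 65
f 69 65 42
f 73 65 69
f 84 86 83
f 87 84 83
f 83 86 85
f 85 87 83
f 84 90 86
f 88 84 87
f 88 90 84
f 86 90 85
f 89 87 85
f 85 90 89
f 89 88 87
f 90 88 89



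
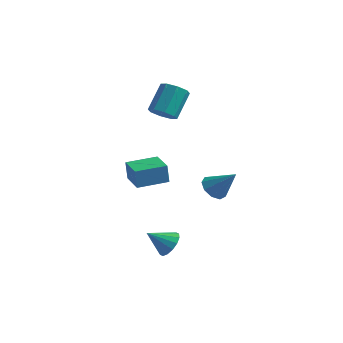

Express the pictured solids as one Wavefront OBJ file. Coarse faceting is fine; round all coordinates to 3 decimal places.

v -2.546 2.967 3.298
v -2.168 2.434 3.825
v -2.035 3.8 5.11
v -2.414 4.333 4.582
v -1.75 2.747 3.45
v -1.617 4.113 4.734
v -1.799 3.188 2.985
v -1.666 4.555 4.269
v -2.286 3.5 2.703
v -2.153 4.866 3.988
v -2.925 3.5 2.77
v -2.792 4.866 4.055
v -3.343 3.187 3.146
v -3.21 4.553 4.43
v -3.294 2.745 3.611
v -3.161 4.112 4.895
v -2.807 2.434 3.892
v -2.674 3.8 5.177
v 0.172 -2.191 -2.948
v 0.76 -2.562 -2.476
v -0.872 -2.709 -2.052
v 0.711 -2.166 -2.304
v 0.518 -1.776 -2.304
v 0.232 -1.498 -2.477
v -0.07 -1.405 -2.776
v -0.307 -1.523 -3.121
v -0.415 -1.82 -3.419
v -0.367 -2.216 -3.591
v -0.173 -2.606 -3.591
v 0.113 -2.884 -3.418
v 0.415 -2.977 -3.12
v 0.652 -2.859 -2.775
v -3.663 0.913 -0.818
v -3.827 1.02 0.315
v -2.367 2.146 -0.748
v -2.531 2.253 0.386
v -2.549 -0.273 -0.546
v -2.713 -0.166 0.588
v -1.253 0.96 -0.475
v -1.417 1.067 0.658
v 0.908 1.894 -0.938
v 1.533 1.99 -1.506
v 2.112 1.966 0.398
v 1.326 2.51 -1.348
v 0.924 2.741 -0.998
v 0.514 2.576 -0.62
v 0.289 2.092 -0.391
v 0.353 1.514 -0.418
v 0.678 1.115 -0.688
v 1.11 1.079 -1.075
v 1.448 1.425 -1.399
f 2 1 5
f 2 5 3
f 3 5 6
f 3 6 4
f 5 1 7
f 5 7 6
f 6 7 8
f 6 8 4
f 7 1 9
f 7 9 8
f 8 9 10
f 8 10 4
f 9 1 11
f 9 11 10
f 10 11 12
f 10 12 4
f 11 1 13
f 11 13 12
f 12 13 14
f 12 14 4
f 13 1 15
f 13 15 14
f 14 15 16
f 14 16 4
f 15 1 17
f 15 17 16
f 16 17 18
f 16 18 4
f 17 1 2
f 17 2 18
f 18 2 3
f 18 3 4
f 20 19 22
f 20 22 21
f 22 19 23
f 22 23 21
f 23 19 24
f 23 24 21
f 24 19 25
f 24 25 21
f 25 19 26
f 25 26 21
f 26 19 27
f 26 27 21
f 27 19 28
f 27 28 21
f 28 19 29
f 28 29 21
f 29 19 30
f 29 30 21
f 30 19 31
f 30 31 21
f 31 19 32
f 31 32 21
f 32 19 20
f 32 20 21
f 34 36 33
f 37 34 33
f 33 36 35
f 35 37 33
f 34 40 36
f 38 34 37
f 38 40 34
f 36 40 35
f 39 37 35
f 35 40 39
f 39 38 37
f 40 38 39
f 42 41 44
f 42 44 43
f 44 41 45
f 44 45 43
f 45 41 46
f 45 46 43
f 46 41 47
f 46 47 43
f 47 41 48
f 47 48 43
f 48 41 49
f 48 49 43
f 49 41 50
f 49 50 43
f 50 41 51
f 50 51 43
f 51 41 42
f 51 42 43



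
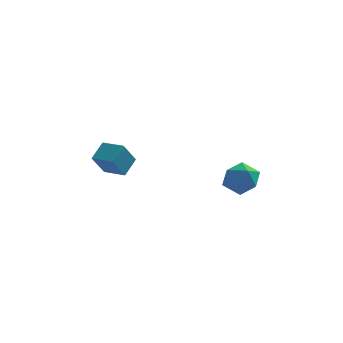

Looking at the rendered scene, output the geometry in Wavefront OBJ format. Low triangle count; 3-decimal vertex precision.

v -1.749 -0.806 -1.556
v -1.414 -0.124 -1.073
v -2.565 -0.33 -1.661
v -2.229 0.352 -1.179
v -1.351 -0.332 -2.501
v -1.015 0.35 -2.019
v -2.166 0.144 -2.607
v -1.831 0.826 -2.124
v 2.906 0.138 -1.915
v 3.567 -0.063 -2.295
v 2.213 -0.457 -2.805
v 2.874 -0.658 -3.185
v 2.706 -0.984 -2.488
v 3.134 -0.617 -1.937
v 2.646 0.097 -3.163
v 3.074 0.464 -2.612
v 3.406 -0.089 -3.066
v 3.443 -0.757 -2.649
v 2.337 0.237 -2.451
v 2.374 -0.431 -2.034
f 2 4 1
f 5 2 1
f 1 4 3
f 3 5 1
f 2 8 4
f 6 2 5
f 6 8 2
f 4 8 3
f 7 5 3
f 3 8 7
f 7 6 5
f 8 6 7
f 9 20 14
f 9 14 10
f 9 10 16
f 9 16 19
f 9 19 20
f 10 14 18
f 14 20 13
f 20 19 11
f 19 16 15
f 16 10 17
f 12 18 13
f 12 13 11
f 12 11 15
f 12 15 17
f 12 17 18
f 13 18 14
f 11 13 20
f 15 11 19
f 17 15 16
f 18 17 10



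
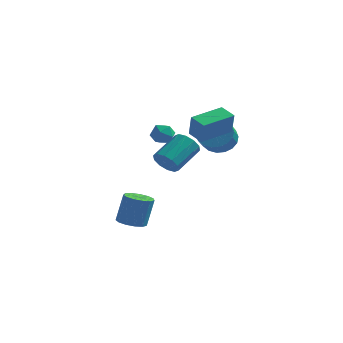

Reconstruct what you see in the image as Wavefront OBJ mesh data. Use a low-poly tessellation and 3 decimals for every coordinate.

v -3.666 1.039 -3.991
v -2.871 1.071 -4.141
v -2.578 1.493 -2.499
v -3.374 1.461 -2.349
v -3.033 1.49 -4.219
v -2.741 1.912 -2.578
v -3.397 1.766 -4.226
v -3.105 2.188 -2.584
v -3.846 1.811 -4.157
v -3.554 2.233 -2.516
v -4.238 1.611 -4.036
v -3.946 2.033 -2.395
v -4.448 1.229 -3.901
v -4.156 1.652 -2.259
v -4.41 0.787 -3.793
v -4.118 1.21 -2.152
v -4.136 0.425 -3.749
v -3.844 0.848 -2.108
v -3.713 0.258 -3.781
v -3.421 0.68 -2.14
v -3.275 0.338 -3.88
v -2.982 0.761 -2.239
v -2.961 0.641 -4.014
v -2.668 1.064 -2.373
v -0.639 0.898 2.681
v -0.45 0.582 3.928
v 0.524 2.412 2.889
v 0.713 2.096 4.135
v 0.127 0.344 2.425
v 0.316 0.028 3.671
v 1.29 1.858 2.632
v 1.479 1.542 3.879
v -2.379 0.557 2.794
v -1.824 0.806 3.128
v -1.776 -0.326 2.452
v -1.221 -0.077 2.786
v -1.764 -0.315 3.146
v -2.137 0.231 3.357
v -1.463 0.249 2.223
v -1.836 0.795 2.434
v -1.258 0.616 2.775
v -1.444 0.268 3.345
v -2.156 0.212 2.235
v -2.342 -0.136 2.805
v -1.248 -1.166 1.485
v -0.863 -0.98 0.845
v -0.166 0.432 1.675
v -0.552 0.246 2.315
v -1.286 -0.763 0.83
v -0.589 0.649 1.66
v -1.694 -0.699 1.065
v -0.998 0.713 1.896
v -1.933 -0.814 1.461
v -1.236 0.598 2.291
v -1.91 -1.063 1.865
v -1.213 0.349 2.696
v -1.634 -1.352 2.125
v -0.937 0.06 2.955
v -1.211 -1.569 2.14
v -0.514 -0.157 2.97
v -0.802 -1.633 1.904
v -0.106 -0.221 2.735
v -0.564 -1.518 1.509
v 0.133 -0.106 2.339
v -0.587 -1.269 1.104
v 0.11 0.143 1.935
v 0.093 4.242 1.025
v 0.52 3.687 0.34
v 0.513 2.682 1.149
v 0.087 3.238 1.835
v 0.86 3.856 0.553
v 0.854 2.852 1.362
v 1.049 4.102 0.86
v 1.042 3.098 1.669
v 1.049 4.376 1.199
v 1.042 3.371 2.009
v 0.859 4.623 1.505
v 0.852 3.618 2.314
v 0.518 4.795 1.715
v 0.511 3.79 2.524
v 0.092 4.857 1.789
v 0.085 3.852 2.598
v -0.333 4.798 1.711
v -0.34 3.793 2.52
v -0.674 4.628 1.498
v -0.68 3.624 2.307
v -0.862 4.382 1.191
v -0.869 3.378 2
v -0.862 4.109 0.851
v -0.869 3.104 1.661
v -0.672 3.862 0.546
v -0.679 2.857 1.355
v -0.331 3.69 0.336
v -0.338 2.685 1.145
v 0.095 3.628 0.262
v 0.088 2.623 1.071
f 2 1 5
f 2 5 3
f 3 5 6
f 3 6 4
f 5 1 7
f 5 7 6
f 6 7 8
f 6 8 4
f 7 1 9
f 7 9 8
f 8 9 10
f 8 10 4
f 9 1 11
f 9 11 10
f 10 11 12
f 10 12 4
f 11 1 13
f 11 13 12
f 12 13 14
f 12 14 4
f 13 1 15
f 13 15 14
f 14 15 16
f 14 16 4
f 15 1 17
f 15 17 16
f 16 17 18
f 16 18 4
f 17 1 19
f 17 19 18
f 18 19 20
f 18 20 4
f 19 1 21
f 19 21 20
f 20 21 22
f 20 22 4
f 21 1 23
f 21 23 22
f 22 23 24
f 22 24 4
f 23 1 2
f 23 2 24
f 24 2 3
f 24 3 4
f 26 28 25
f 29 26 25
f 25 28 27
f 27 29 25
f 26 32 28
f 30 26 29
f 30 32 26
f 28 32 27
f 31 29 27
f 27 32 31
f 31 30 29
f 32 30 31
f 33 44 38
f 33 38 34
f 33 34 40
f 33 40 43
f 33 43 44
f 34 38 42
f 38 44 37
f 44 43 35
f 43 40 39
f 40 34 41
f 36 42 37
f 36 37 35
f 36 35 39
f 36 39 41
f 36 41 42
f 37 42 38
f 35 37 44
f 39 35 43
f 41 39 40
f 42 41 34
f 46 45 49
f 46 49 47
f 47 49 50
f 47 50 48
f 49 45 51
f 49 51 50
f 50 51 52
f 50 52 48
f 51 45 53
f 51 53 52
f 52 53 54
f 52 54 48
f 53 45 55
f 53 55 54
f 54 55 56
f 54 56 48
f 55 45 57
f 55 57 56
f 56 57 58
f 56 58 48
f 57 45 59
f 57 59 58
f 58 59 60
f 58 60 48
f 59 45 61
f 59 61 60
f 60 61 62
f 60 62 48
f 61 45 63
f 61 63 62
f 62 63 64
f 62 64 48
f 63 45 65
f 63 65 64
f 64 65 66
f 64 66 48
f 65 45 46
f 65 46 66
f 66 46 47
f 66 47 48
f 68 67 71
f 68 71 69
f 69 71 72
f 69 72 70
f 71 67 73
f 71 73 72
f 72 73 74
f 72 74 70
f 73 67 75
f 73 75 74
f 74 75 76
f 74 76 70
f 75 67 77
f 75 77 76
f 76 77 78
f 76 78 70
f 77 67 79
f 77 79 78
f 78 79 80
f 78 80 70
f 79 67 81
f 79 81 80
f 80 81 82
f 80 82 70
f 81 67 83
f 81 83 82
f 82 83 84
f 82 84 70
f 83 67 85
f 83 85 84
f 84 85 86
f 84 86 70
f 85 67 87
f 85 87 86
f 86 87 88
f 86 88 70
f 87 67 89
f 87 89 88
f 88 89 90
f 88 90 70
f 89 67 91
f 89 91 90
f 90 91 92
f 90 92 70
f 91 67 93
f 91 93 92
f 92 93 94
f 92 94 70
f 93 67 95
f 93 95 94
f 94 95 96
f 94 96 70
f 95 67 68
f 95 68 96
f 96 68 69
f 96 69 70



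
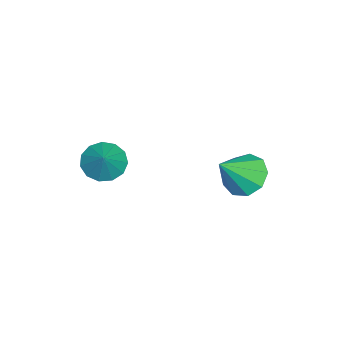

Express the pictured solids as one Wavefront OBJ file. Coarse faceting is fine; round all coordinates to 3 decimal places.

v -0.342 -1.671 0.7
v 0.188 -1.645 0.213
v 0.382 -1.409 1.5
v 0.032 -1.271 0.232
v -0.243 -1.024 0.399
v -0.549 -0.982 0.662
v -0.789 -1.159 0.937
v -0.887 -1.499 1.137
v -0.812 -1.893 1.198
v -0.587 -2.216 1.1
v -0.285 -2.367 0.876
v -0 -2.296 0.596
v 0.176 -2.027 0.348
v -2.981 1.962 -1.098
v -2.428 1.737 -1.674
v -2.099 1.378 -0.022
v -2.311 2.26 -1.486
v -2.508 2.644 -1.117
v -2.926 2.708 -0.739
v -3.37 2.424 -0.529
v -3.633 1.924 -0.585
v -3.59 1.441 -0.882
v -3.263 1.203 -1.28
v -2.804 1.32 -1.593
f 2 1 4
f 2 4 3
f 4 1 5
f 4 5 3
f 5 1 6
f 5 6 3
f 6 1 7
f 6 7 3
f 7 1 8
f 7 8 3
f 8 1 9
f 8 9 3
f 9 1 10
f 9 10 3
f 10 1 11
f 10 11 3
f 11 1 12
f 11 12 3
f 12 1 13
f 12 13 3
f 13 1 2
f 13 2 3
f 15 14 17
f 15 17 16
f 17 14 18
f 17 18 16
f 18 14 19
f 18 19 16
f 19 14 20
f 19 20 16
f 20 14 21
f 20 21 16
f 21 14 22
f 21 22 16
f 22 14 23
f 22 23 16
f 23 14 24
f 23 24 16
f 24 14 15
f 24 15 16



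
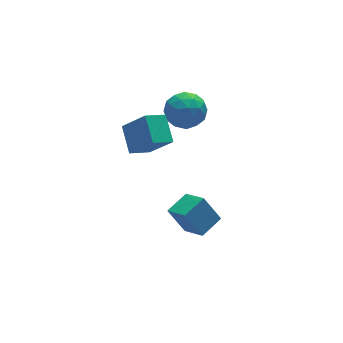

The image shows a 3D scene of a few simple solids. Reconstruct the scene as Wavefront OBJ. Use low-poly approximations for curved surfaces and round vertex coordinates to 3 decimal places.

v -0.046 1.36 -2.625
v 0.288 -0.084 -1.751
v 1.319 1.894 -2.264
v 1.653 0.451 -1.39
v 0.627 0.629 -4.09
v 0.961 -0.814 -3.216
v 1.992 1.164 -3.729
v 2.326 -0.28 -2.855
v -1.726 2.421 2.37
v -0.877 1.339 3.917
v -1.454 3.896 3.252
v -0.605 2.814 4.799
v -0.495 2.546 1.781
v 0.354 1.464 3.328
v -0.223 4.021 2.663
v 0.626 2.939 4.21
v 1.782 4.546 2.452
v 2.589 4.816 3.34
v 1.771 2.644 3.04
v 2.578 2.914 3.928
v 1.425 3.339 3.994
v 1.432 4.514 3.631
v 2.928 2.946 2.749
v 2.935 4.121 2.386
v 3.297 3.827 3.524
v 2.368 4.07 4.294
v 1.992 3.39 2.086
v 1.063 3.633 2.856
v 2.186 4.848 2.845
v 2.174 2.612 3.535
v 1.496 2.862 3.574
v 1.971 3.021 4.096
v 1.506 4.67 3.015
v 1.981 4.829 3.538
v 1.297 3.961 3.922
v 2.379 2.631 2.842
v 2.854 2.79 3.365
v 2.389 4.439 2.284
v 2.864 4.598 2.806
v 3.063 3.499 2.458
v 3.077 4.425 3.475
v 3.071 3.308 3.82
v 3.276 3.326 3.127
v 3.28 4.017 2.914
v 2.531 4.568 3.927
v 2.525 3.45 4.272
v 1.847 3.7 4.311
v 1.851 4.391 4.098
v 2.947 3.987 4.035
v 1.835 4.01 2.108
v 1.829 2.892 2.453
v 2.509 3.069 2.282
v 2.513 3.76 2.069
v 1.289 4.152 2.56
v 1.283 3.035 2.905
v 1.08 3.443 3.466
v 1.084 4.134 3.253
v 1.413 3.473 2.345
f 2 4 1
f 5 2 1
f 1 4 3
f 3 5 1
f 2 8 4
f 6 2 5
f 6 8 2
f 4 8 3
f 7 5 3
f 3 8 7
f 7 6 5
f 8 6 7
f 10 12 9
f 13 10 9
f 9 12 11
f 11 13 9
f 10 16 12
f 14 10 13
f 14 16 10
f 12 16 11
f 15 13 11
f 11 16 15
f 15 14 13
f 16 14 15
f 17 54 33
f 54 28 57
f 33 57 22
f 54 57 33
f 17 33 29
f 33 22 34
f 29 34 18
f 33 34 29
f 17 29 38
f 29 18 39
f 38 39 24
f 29 39 38
f 17 38 50
f 38 24 53
f 50 53 27
f 38 53 50
f 17 50 54
f 50 27 58
f 54 58 28
f 50 58 54
f 18 34 45
f 34 22 48
f 45 48 26
f 34 48 45
f 22 57 35
f 57 28 56
f 35 56 21
f 57 56 35
f 28 58 55
f 58 27 51
f 55 51 19
f 58 51 55
f 27 53 52
f 53 24 40
f 52 40 23
f 53 40 52
f 24 39 44
f 39 18 41
f 44 41 25
f 39 41 44
f 20 46 32
f 46 26 47
f 32 47 21
f 46 47 32
f 20 32 30
f 32 21 31
f 30 31 19
f 32 31 30
f 20 30 37
f 30 19 36
f 37 36 23
f 30 36 37
f 20 37 42
f 37 23 43
f 42 43 25
f 37 43 42
f 20 42 46
f 42 25 49
f 46 49 26
f 42 49 46
f 21 47 35
f 47 26 48
f 35 48 22
f 47 48 35
f 19 31 55
f 31 21 56
f 55 56 28
f 31 56 55
f 23 36 52
f 36 19 51
f 52 51 27
f 36 51 52
f 25 43 44
f 43 23 40
f 44 40 24
f 43 40 44
f 26 49 45
f 49 25 41
f 45 41 18
f 49 41 45



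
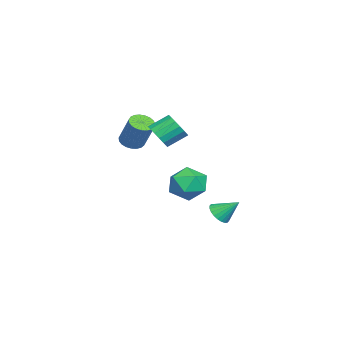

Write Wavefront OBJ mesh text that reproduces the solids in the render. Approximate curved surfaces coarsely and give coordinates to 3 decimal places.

v 1.019 0.801 2.957
v 1.491 0.554 3.607
v 0.993 1.512 4.332
v 0.521 1.759 3.683
v 1.723 0.821 3.415
v 1.225 1.778 4.14
v 1.794 1.082 3.118
v 1.296 2.04 3.843
v 1.687 1.28 2.784
v 1.19 2.237 3.51
v 1.427 1.368 2.49
v 0.93 2.325 3.216
v 1.074 1.326 2.303
v 0.576 2.283 3.029
v 0.708 1.164 2.266
v 0.21 2.121 2.991
v 0.413 0.919 2.387
v -0.084 1.876 3.113
v 0.257 0.647 2.639
v -0.241 1.604 3.364
v 0.275 0.41 2.964
v -0.222 1.368 3.689
v 0.464 0.263 3.287
v -0.033 1.221 4.012
v 0.78 0.24 3.535
v 0.282 1.197 4.26
v 1.15 0.345 3.65
v 0.653 1.302 4.375
v -4.38 1.901 -2.695
v -3.289 2.31 -2.301
v -4.091 0.19 -1.719
v -3 0.599 -1.325
v -4.037 1.108 -0.902
v -4.216 2.165 -1.505
v -3.164 0.335 -2.515
v -3.343 1.392 -3.118
v -2.538 1.342 -2.19
v -3.077 1.82 -1.193
v -4.303 0.68 -2.827
v -4.842 1.158 -1.83
v -3.16 3.103 -3.844
v -2.512 3.354 -4.176
v -3.1 4.197 -2.896
v -2.72 3.502 -4.334
v -2.995 3.59 -4.417
v -3.295 3.603 -4.414
v -3.575 3.54 -4.323
v -3.791 3.411 -4.16
v -3.912 3.234 -3.949
v -3.918 3.038 -3.721
v -3.808 2.851 -3.513
v -3.6 2.703 -3.355
v -3.325 2.615 -3.271
v -3.025 2.602 -3.275
v -2.746 2.665 -3.366
v -2.529 2.794 -3.529
v -2.409 2.971 -3.74
v -2.403 3.167 -3.967
v -1.561 -1.278 1.652
v -1.104 -0.88 1.263
v -0.402 -0.125 2.859
v -0.859 -0.522 3.248
v -1.342 -0.7 1.282
v -0.64 0.055 2.878
v -1.618 -0.62 1.366
v -0.916 0.136 2.961
v -1.884 -0.653 1.498
v -1.182 0.102 3.094
v -2.094 -0.794 1.658
v -1.392 -0.039 3.254
v -2.213 -1.019 1.816
v -1.511 -0.264 3.412
v -2.218 -1.289 1.946
v -1.516 -0.533 3.542
v -2.11 -1.556 2.025
v -1.408 -0.801 3.621
v -1.907 -1.776 2.04
v -1.205 -1.021 3.636
v -1.644 -1.909 1.988
v -0.942 -1.154 3.583
v -1.367 -1.933 1.877
v -0.665 -1.178 3.473
v -1.123 -1.844 1.728
v -0.421 -1.089 3.324
v -0.955 -1.657 1.565
v -0.253 -0.902 3.161
v -0.892 -1.404 1.418
v -0.19 -0.649 3.014
v -0.944 -1.13 1.311
v -0.243 -0.374 2.907
f 2 1 5
f 2 5 3
f 3 5 6
f 3 6 4
f 5 1 7
f 5 7 6
f 6 7 8
f 6 8 4
f 7 1 9
f 7 9 8
f 8 9 10
f 8 10 4
f 9 1 11
f 9 11 10
f 10 11 12
f 10 12 4
f 11 1 13
f 11 13 12
f 12 13 14
f 12 14 4
f 13 1 15
f 13 15 14
f 14 15 16
f 14 16 4
f 15 1 17
f 15 17 16
f 16 17 18
f 16 18 4
f 17 1 19
f 17 19 18
f 18 19 20
f 18 20 4
f 19 1 21
f 19 21 20
f 20 21 22
f 20 22 4
f 21 1 23
f 21 23 22
f 22 23 24
f 22 24 4
f 23 1 25
f 23 25 24
f 24 25 26
f 24 26 4
f 25 1 27
f 25 27 26
f 26 27 28
f 26 28 4
f 27 1 2
f 27 2 28
f 28 2 3
f 28 3 4
f 29 40 34
f 29 34 30
f 29 30 36
f 29 36 39
f 29 39 40
f 30 34 38
f 34 40 33
f 40 39 31
f 39 36 35
f 36 30 37
f 32 38 33
f 32 33 31
f 32 31 35
f 32 35 37
f 32 37 38
f 33 38 34
f 31 33 40
f 35 31 39
f 37 35 36
f 38 37 30
f 42 41 44
f 42 44 43
f 44 41 45
f 44 45 43
f 45 41 46
f 45 46 43
f 46 41 47
f 46 47 43
f 47 41 48
f 47 48 43
f 48 41 49
f 48 49 43
f 49 41 50
f 49 50 43
f 50 41 51
f 50 51 43
f 51 41 52
f 51 52 43
f 52 41 53
f 52 53 43
f 53 41 54
f 53 54 43
f 54 41 55
f 54 55 43
f 55 41 56
f 55 56 43
f 56 41 57
f 56 57 43
f 57 41 58
f 57 58 43
f 58 41 42
f 58 42 43
f 60 59 63
f 60 63 61
f 61 63 64
f 61 64 62
f 63 59 65
f 63 65 64
f 64 65 66
f 64 66 62
f 65 59 67
f 65 67 66
f 66 67 68
f 66 68 62
f 67 59 69
f 67 69 68
f 68 69 70
f 68 70 62
f 69 59 71
f 69 71 70
f 70 71 72
f 70 72 62
f 71 59 73
f 71 73 72
f 72 73 74
f 72 74 62
f 73 59 75
f 73 75 74
f 74 75 76
f 74 76 62
f 75 59 77
f 75 77 76
f 76 77 78
f 76 78 62
f 77 59 79
f 77 79 78
f 78 79 80
f 78 80 62
f 79 59 81
f 79 81 80
f 80 81 82
f 80 82 62
f 81 59 83
f 81 83 82
f 82 83 84
f 82 84 62
f 83 59 85
f 83 85 84
f 84 85 86
f 84 86 62
f 85 59 87
f 85 87 86
f 86 87 88
f 86 88 62
f 87 59 89
f 87 89 88
f 88 89 90
f 88 90 62
f 89 59 60
f 89 60 90
f 90 60 61
f 90 61 62



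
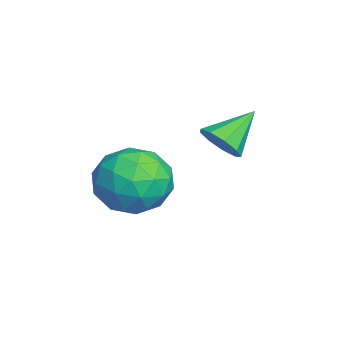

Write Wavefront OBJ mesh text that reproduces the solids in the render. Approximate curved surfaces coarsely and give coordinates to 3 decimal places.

v 0.842 0.015 -0.616
v 1.464 0.099 -0.207
v 0.118 1.025 0.276
v 1.461 0.437 -0.592
v 1.168 0.578 -0.989
v 0.722 0.456 -1.212
v 0.333 0.127 -1.156
v 0.181 -0.254 -0.847
v 0.339 -0.509 -0.431
v 0.732 -0.519 -0.101
v 1.176 -0.279 -0.013
v 2.682 -1.559 -1.644
v 3.744 -2.058 -1.535
v 1.976 -2.782 -0.365
v 3.038 -3.281 -0.256
v 2.856 -2.189 0.146
v 3.292 -1.433 -0.645
v 2.428 -3.407 -1.255
v 2.864 -2.651 -2.046
v 3.586 -3.2 -1.294
v 3.851 -2.447 -0.429
v 1.869 -2.393 -1.471
v 2.134 -1.64 -0.606
v 3.275 -1.701 -1.702
v 2.445 -3.139 -0.198
v 2.338 -2.497 0.038
v 2.962 -2.79 0.102
v 3.01 -1.334 -1.179
v 3.633 -1.627 -1.114
v 3.111 -1.704 -0.126
v 2.087 -3.213 -0.786
v 2.71 -3.506 -0.721
v 2.758 -2.05 -2.002
v 3.382 -2.343 -1.938
v 2.609 -3.136 -1.774
v 3.806 -2.665 -1.496
v 3.391 -3.384 -0.744
v 3.033 -3.459 -1.332
v 3.29 -3.014 -1.797
v 3.962 -2.223 -0.987
v 3.547 -2.942 -0.235
v 3.44 -2.3 0.001
v 3.696 -1.855 -0.464
v 3.869 -2.894 -0.846
v 2.173 -1.898 -1.665
v 1.758 -2.617 -0.913
v 2.024 -2.985 -1.436
v 2.28 -2.54 -1.901
v 2.329 -1.456 -1.156
v 1.914 -2.175 -0.404
v 2.43 -1.826 -0.103
v 2.687 -1.381 -0.568
v 1.851 -1.946 -1.054
f 2 1 4
f 2 4 3
f 4 1 5
f 4 5 3
f 5 1 6
f 5 6 3
f 6 1 7
f 6 7 3
f 7 1 8
f 7 8 3
f 8 1 9
f 8 9 3
f 9 1 10
f 9 10 3
f 10 1 11
f 10 11 3
f 11 1 2
f 11 2 3
f 12 49 28
f 49 23 52
f 28 52 17
f 49 52 28
f 12 28 24
f 28 17 29
f 24 29 13
f 28 29 24
f 12 24 33
f 24 13 34
f 33 34 19
f 24 34 33
f 12 33 45
f 33 19 48
f 45 48 22
f 33 48 45
f 12 45 49
f 45 22 53
f 49 53 23
f 45 53 49
f 13 29 40
f 29 17 43
f 40 43 21
f 29 43 40
f 17 52 30
f 52 23 51
f 30 51 16
f 52 51 30
f 23 53 50
f 53 22 46
f 50 46 14
f 53 46 50
f 22 48 47
f 48 19 35
f 47 35 18
f 48 35 47
f 19 34 39
f 34 13 36
f 39 36 20
f 34 36 39
f 15 41 27
f 41 21 42
f 27 42 16
f 41 42 27
f 15 27 25
f 27 16 26
f 25 26 14
f 27 26 25
f 15 25 32
f 25 14 31
f 32 31 18
f 25 31 32
f 15 32 37
f 32 18 38
f 37 38 20
f 32 38 37
f 15 37 41
f 37 20 44
f 41 44 21
f 37 44 41
f 16 42 30
f 42 21 43
f 30 43 17
f 42 43 30
f 14 26 50
f 26 16 51
f 50 51 23
f 26 51 50
f 18 31 47
f 31 14 46
f 47 46 22
f 31 46 47
f 20 38 39
f 38 18 35
f 39 35 19
f 38 35 39
f 21 44 40
f 44 20 36
f 40 36 13
f 44 36 40



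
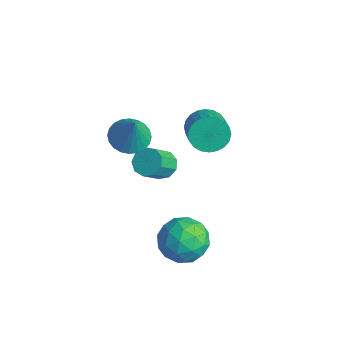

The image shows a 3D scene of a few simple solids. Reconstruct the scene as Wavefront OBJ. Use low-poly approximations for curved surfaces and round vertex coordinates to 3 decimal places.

v -0.827 0.605 3.528
v -0.323 0.682 2.739
v 0.832 0.133 3.422
v 0.327 0.055 4.212
v -0.261 1.008 2.895
v 0.894 0.458 3.579
v -0.285 1.272 3.149
v 0.87 0.723 3.832
v -0.392 1.435 3.459
v 0.763 0.885 4.143
v -0.565 1.471 3.781
v 0.59 0.922 4.465
v -0.778 1.376 4.064
v 0.377 0.826 4.747
v -0.998 1.163 4.265
v 0.156 0.613 4.949
v -1.193 0.865 4.354
v -0.038 0.315 5.038
v -1.332 0.527 4.318
v -0.177 -0.022 5.001
v -1.394 0.202 4.161
v -0.239 -0.348 4.845
v -1.37 -0.063 3.908
v -0.215 -0.612 4.591
v -1.263 -0.225 3.597
v -0.108 -0.775 4.281
v -1.09 -0.262 3.275
v 0.065 -0.811 3.959
v -0.877 -0.166 2.993
v 0.278 -0.716 3.676
v -0.656 0.047 2.791
v 0.498 -0.503 3.475
v -0.462 0.345 2.702
v 0.693 -0.205 3.386
v -3.327 -0.058 -1.099
v -2.614 0.25 -1.038
v -2.259 -0.793 0.081
v -2.973 -1.102 0.019
v -2.948 0.496 -0.702
v -2.593 -0.548 0.416
v -3.46 0.482 -0.553
v -3.105 -0.561 0.566
v -3.91 0.216 -0.659
v -3.555 -0.828 0.459
v -4.087 -0.179 -0.971
v -3.733 -1.223 0.147
v -3.909 -0.517 -1.343
v -3.554 -1.561 -0.225
v -3.458 -0.641 -1.601
v -3.104 -1.684 -0.483
v -2.947 -0.492 -1.624
v -2.592 -1.535 -0.506
v -2.613 -0.14 -1.402
v -2.258 -1.183 -0.283
v 1.576 -1.145 -0.536
v 2.625 -1.726 -0.855
v 0.515 -2.474 -1.605
v 1.564 -3.055 -1.924
v 1.163 -3.098 -0.75
v 1.818 -2.277 -0.09
v 1.322 -1.923 -2.37
v 1.977 -1.102 -1.71
v 2.468 -2.207 -1.989
v 2.369 -2.933 -0.988
v 0.771 -1.267 -1.472
v 0.672 -1.993 -0.471
v 2.194 -1.319 -0.602
v 0.946 -2.881 -1.858
v 0.711 -2.906 -1.168
v 1.327 -3.248 -1.356
v 1.72 -1.643 -0.152
v 2.336 -1.985 -0.34
v 1.477 -2.791 -0.278
v 0.804 -2.215 -2.12
v 1.42 -2.557 -2.308
v 1.813 -0.952 -1.104
v 2.429 -1.294 -1.292
v 1.663 -1.409 -2.182
v 2.718 -1.943 -1.456
v 2.094 -2.724 -2.083
v 1.952 -2.059 -2.346
v 2.337 -1.576 -1.958
v 2.66 -2.37 -0.867
v 2.036 -3.151 -1.495
v 1.801 -3.177 -0.806
v 2.186 -2.694 -0.418
v 2.567 -2.653 -1.533
v 1.104 -1.049 -0.965
v 0.48 -1.83 -1.593
v 0.954 -1.506 -2.042
v 1.339 -1.023 -1.654
v 1.046 -1.476 -0.377
v 0.422 -2.257 -1.004
v 0.803 -2.624 -0.502
v 1.188 -2.141 -0.114
v 0.573 -1.547 -0.927
v -3.581 -1.629 1.738
v -2.837 -1.02 1.463
v -2.839 -1.791 3.382
v -3.095 -0.765 1.605
v -3.428 -0.641 1.767
v -3.784 -0.668 1.925
v -4.109 -0.841 2.054
v -4.353 -1.134 2.136
v -4.48 -1.502 2.157
v -4.47 -1.89 2.114
v -4.324 -2.238 2.014
v -4.066 -2.493 1.872
v -3.733 -2.617 1.71
v -3.377 -2.59 1.552
v -3.052 -2.417 1.422
v -2.808 -2.124 1.341
v -2.681 -1.756 1.32
v -2.691 -1.368 1.363
f 2 1 5
f 2 5 3
f 3 5 6
f 3 6 4
f 5 1 7
f 5 7 6
f 6 7 8
f 6 8 4
f 7 1 9
f 7 9 8
f 8 9 10
f 8 10 4
f 9 1 11
f 9 11 10
f 10 11 12
f 10 12 4
f 11 1 13
f 11 13 12
f 12 13 14
f 12 14 4
f 13 1 15
f 13 15 14
f 14 15 16
f 14 16 4
f 15 1 17
f 15 17 16
f 16 17 18
f 16 18 4
f 17 1 19
f 17 19 18
f 18 19 20
f 18 20 4
f 19 1 21
f 19 21 20
f 20 21 22
f 20 22 4
f 21 1 23
f 21 23 22
f 22 23 24
f 22 24 4
f 23 1 25
f 23 25 24
f 24 25 26
f 24 26 4
f 25 1 27
f 25 27 26
f 26 27 28
f 26 28 4
f 27 1 29
f 27 29 28
f 28 29 30
f 28 30 4
f 29 1 31
f 29 31 30
f 30 31 32
f 30 32 4
f 31 1 33
f 31 33 32
f 32 33 34
f 32 34 4
f 33 1 2
f 33 2 34
f 34 2 3
f 34 3 4
f 36 35 39
f 36 39 37
f 37 39 40
f 37 40 38
f 39 35 41
f 39 41 40
f 40 41 42
f 40 42 38
f 41 35 43
f 41 43 42
f 42 43 44
f 42 44 38
f 43 35 45
f 43 45 44
f 44 45 46
f 44 46 38
f 45 35 47
f 45 47 46
f 46 47 48
f 46 48 38
f 47 35 49
f 47 49 48
f 48 49 50
f 48 50 38
f 49 35 51
f 49 51 50
f 50 51 52
f 50 52 38
f 51 35 53
f 51 53 52
f 52 53 54
f 52 54 38
f 53 35 36
f 53 36 54
f 54 36 37
f 54 37 38
f 55 92 71
f 92 66 95
f 71 95 60
f 92 95 71
f 55 71 67
f 71 60 72
f 67 72 56
f 71 72 67
f 55 67 76
f 67 56 77
f 76 77 62
f 67 77 76
f 55 76 88
f 76 62 91
f 88 91 65
f 76 91 88
f 55 88 92
f 88 65 96
f 92 96 66
f 88 96 92
f 56 72 83
f 72 60 86
f 83 86 64
f 72 86 83
f 60 95 73
f 95 66 94
f 73 94 59
f 95 94 73
f 66 96 93
f 96 65 89
f 93 89 57
f 96 89 93
f 65 91 90
f 91 62 78
f 90 78 61
f 91 78 90
f 62 77 82
f 77 56 79
f 82 79 63
f 77 79 82
f 58 84 70
f 84 64 85
f 70 85 59
f 84 85 70
f 58 70 68
f 70 59 69
f 68 69 57
f 70 69 68
f 58 68 75
f 68 57 74
f 75 74 61
f 68 74 75
f 58 75 80
f 75 61 81
f 80 81 63
f 75 81 80
f 58 80 84
f 80 63 87
f 84 87 64
f 80 87 84
f 59 85 73
f 85 64 86
f 73 86 60
f 85 86 73
f 57 69 93
f 69 59 94
f 93 94 66
f 69 94 93
f 61 74 90
f 74 57 89
f 90 89 65
f 74 89 90
f 63 81 82
f 81 61 78
f 82 78 62
f 81 78 82
f 64 87 83
f 87 63 79
f 83 79 56
f 87 79 83
f 98 97 100
f 98 100 99
f 100 97 101
f 100 101 99
f 101 97 102
f 101 102 99
f 102 97 103
f 102 103 99
f 103 97 104
f 103 104 99
f 104 97 105
f 104 105 99
f 105 97 106
f 105 106 99
f 106 97 107
f 106 107 99
f 107 97 108
f 107 108 99
f 108 97 109
f 108 109 99
f 109 97 110
f 109 110 99
f 110 97 111
f 110 111 99
f 111 97 112
f 111 112 99
f 112 97 113
f 112 113 99
f 113 97 114
f 113 114 99
f 114 97 98
f 114 98 99

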